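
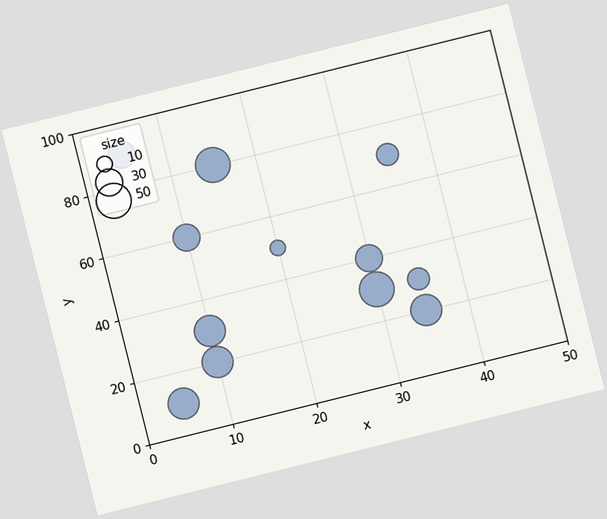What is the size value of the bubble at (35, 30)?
The chart is tilted about 14° counter-clockwise. Matching the bubble at (35, 30) against the size legend gives 20.

20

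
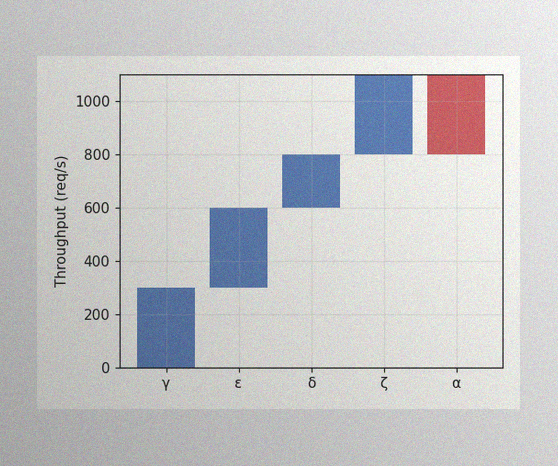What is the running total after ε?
600req/s

The image has some photo noise and uneven lighting. After ε the running total reaches 600req/s.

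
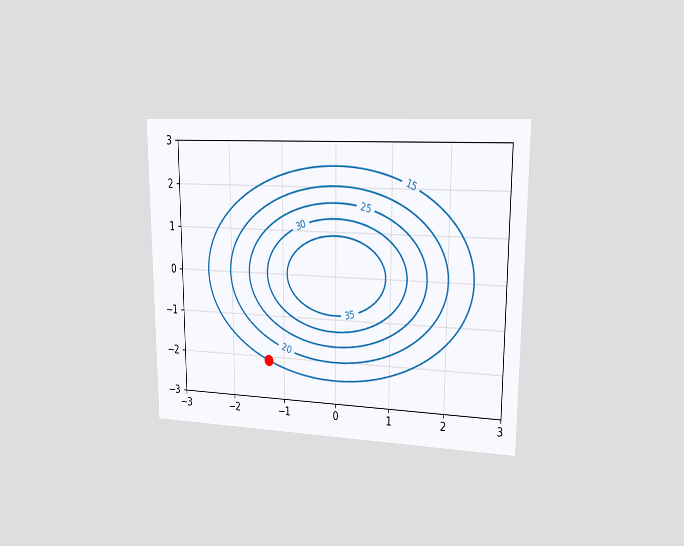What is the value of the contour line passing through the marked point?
15

The chart is viewed slightly from the right. The marked point sits on the contour labelled 15.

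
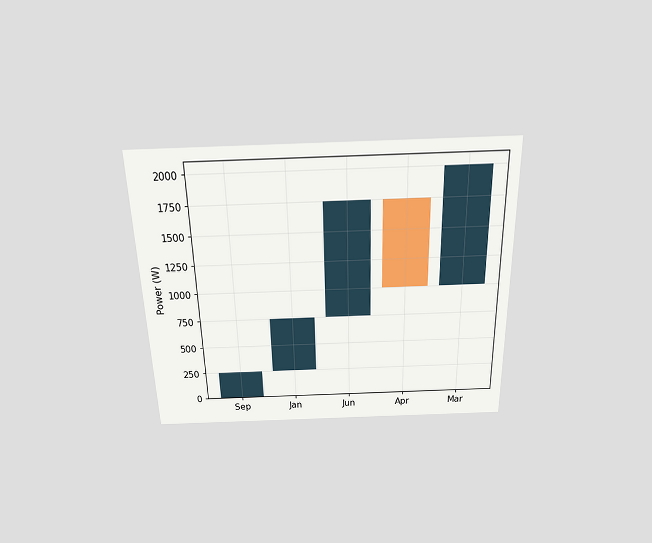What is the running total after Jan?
The chart is viewed slightly from above. After Jan the running total reaches 750W.

750W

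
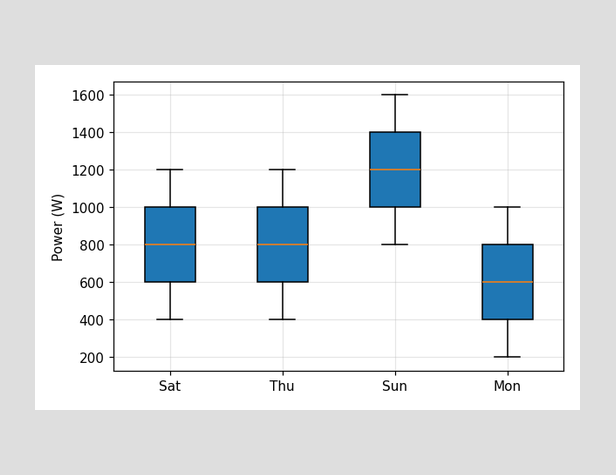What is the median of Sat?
800W

The median line in the Sat box sits at 800W.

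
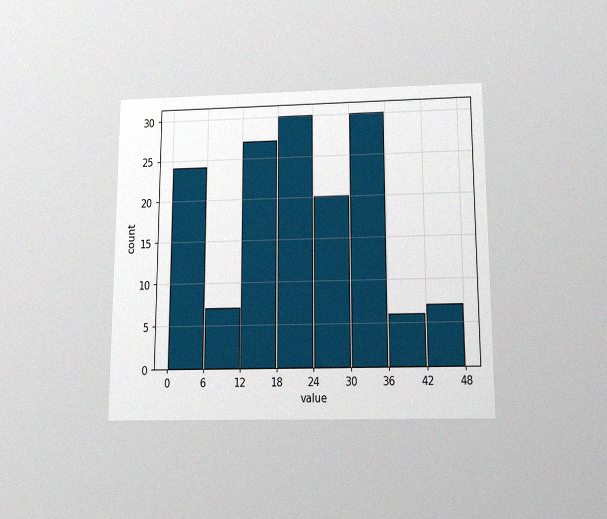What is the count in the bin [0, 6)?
24

The chart is viewed slightly from below, with some photo noise. The [0, 6) bin has height 24.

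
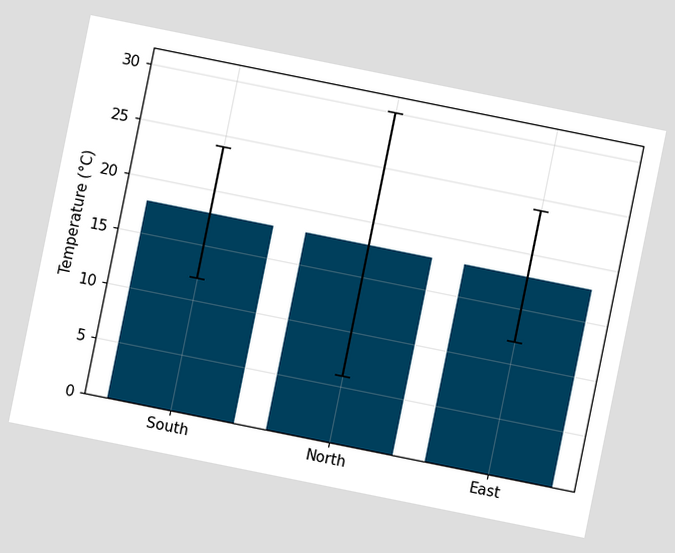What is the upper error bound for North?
The chart is tilted about 11° clockwise. The North bar's upper whisker reaches 30°C.

30°C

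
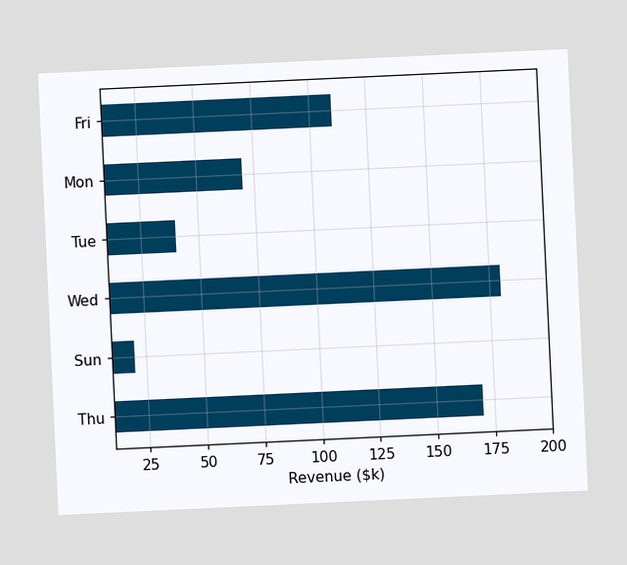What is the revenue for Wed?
$180k

The chart is tilted about 3° counter-clockwise. Reading along the chart's x-axis, the Wed bar reaches $180k.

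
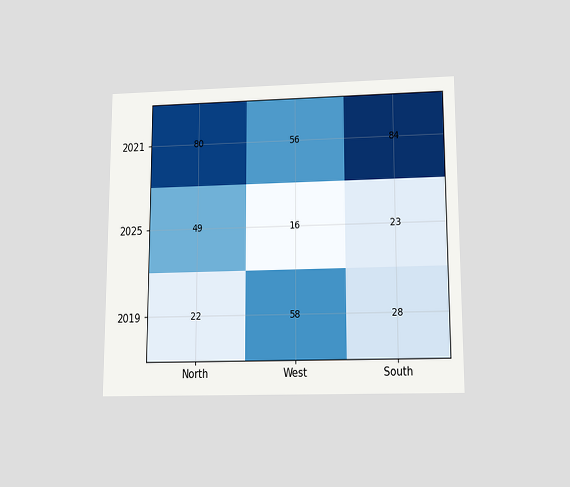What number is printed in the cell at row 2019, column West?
58

The chart is viewed slightly from below. The (2019, West) cell reads 58.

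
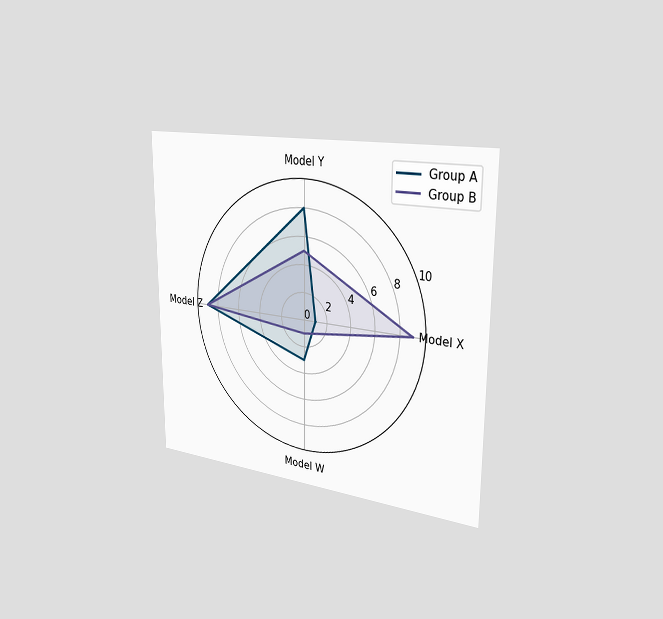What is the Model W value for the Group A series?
3

The chart is viewed slightly from the right. On the Model W axis, Group A reaches 3.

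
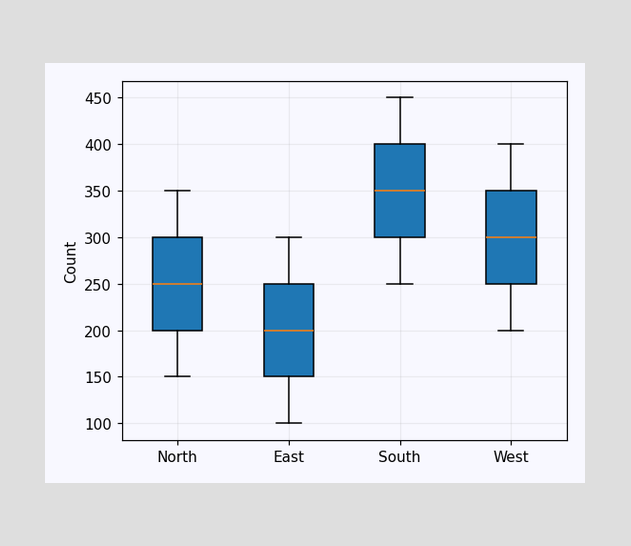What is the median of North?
250

The median line in the North box sits at 250.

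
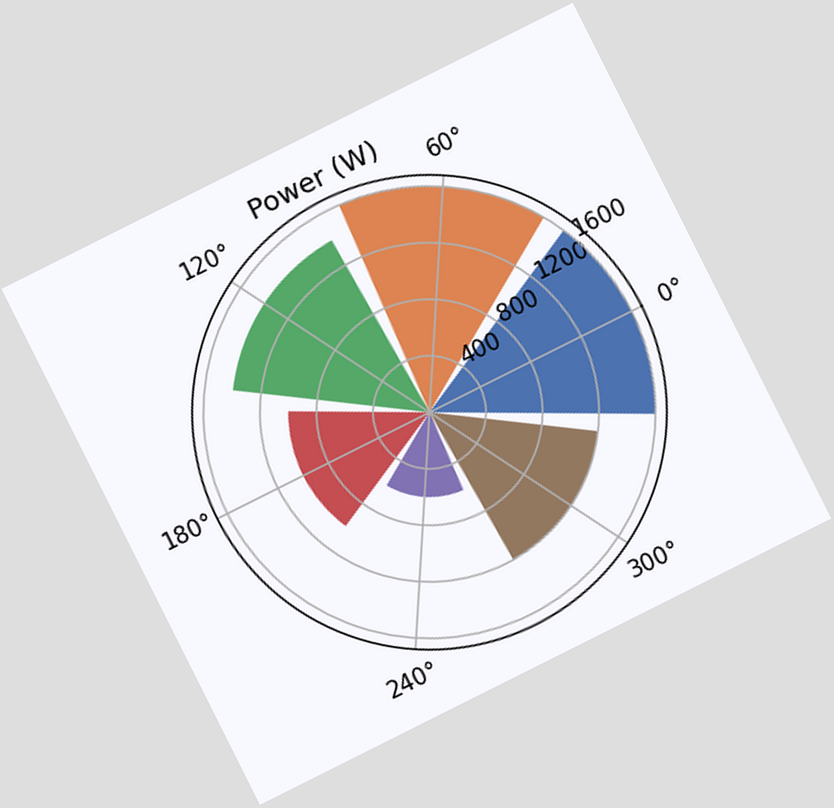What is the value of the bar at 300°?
1200W

The chart is tilted about 27° counter-clockwise. The bar at 300° reaches 1200W on the radial axis.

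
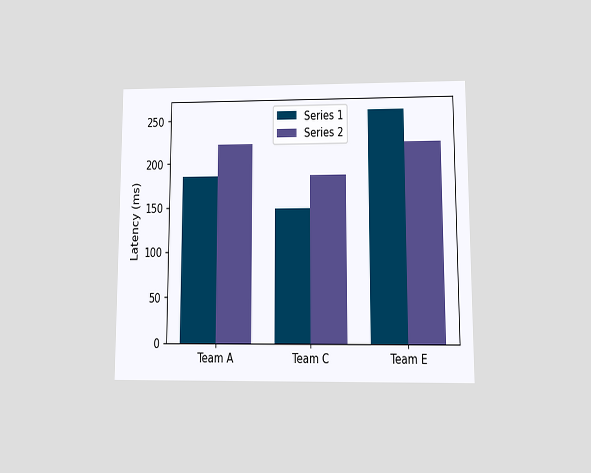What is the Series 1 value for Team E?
259ms

The chart is viewed at a slight angle. The Series 1 bar at Team E reaches 259ms on the y-axis.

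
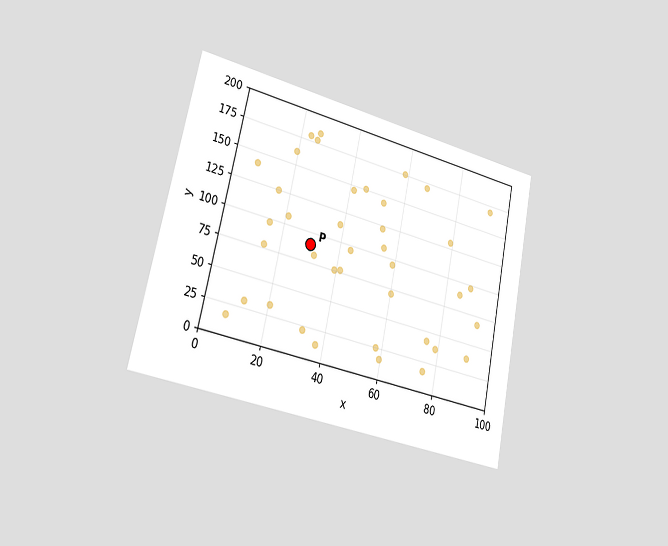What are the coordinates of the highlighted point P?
The chart is tilted about 12° clockwise and viewed slightly from the left. Following the gridlines from P to each axis, P sits at (30, 90).

(30, 90)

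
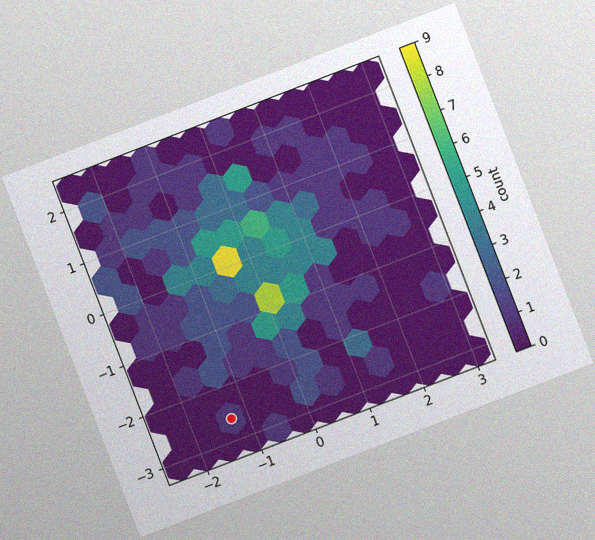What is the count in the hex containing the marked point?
1

The chart is tilted about 21° counter-clockwise, with some photo noise. The marked hex reads 1 on the colorbar.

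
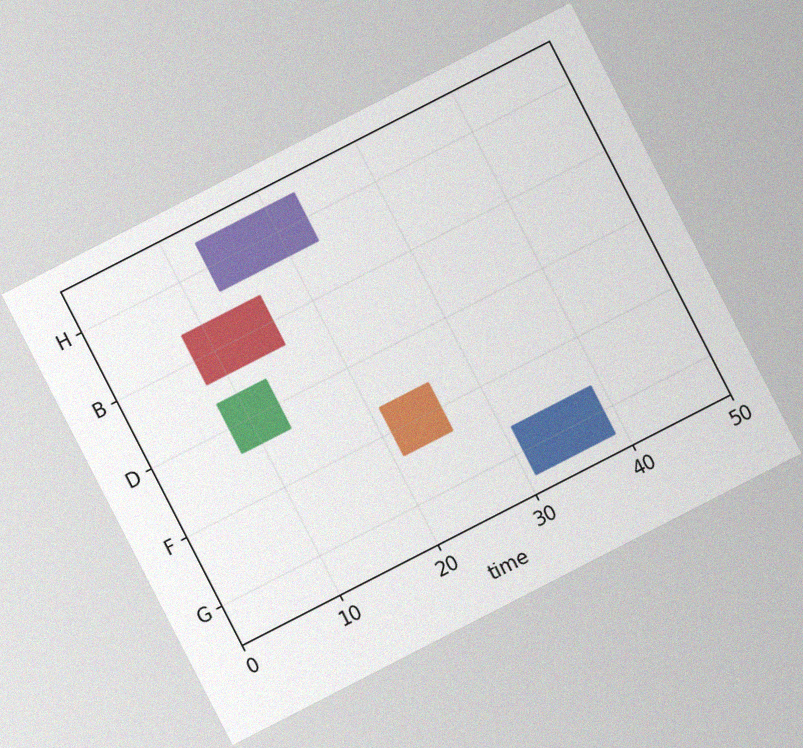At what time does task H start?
13

The chart is tilted about 27° counter-clockwise, with some photo noise. The H bar begins at t=13.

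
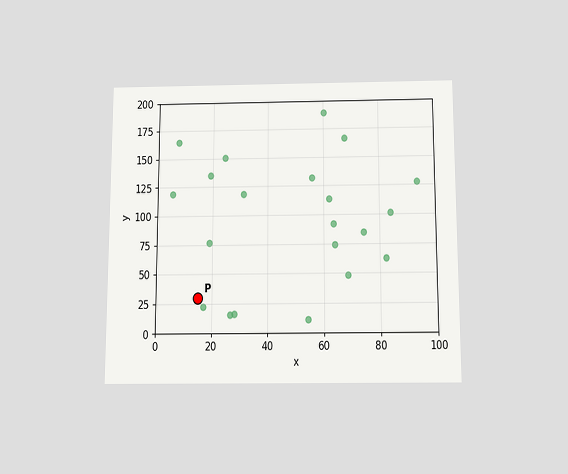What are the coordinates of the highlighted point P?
(15, 30)

The chart is viewed slightly from below. Following the gridlines from P to each axis, P sits at (15, 30).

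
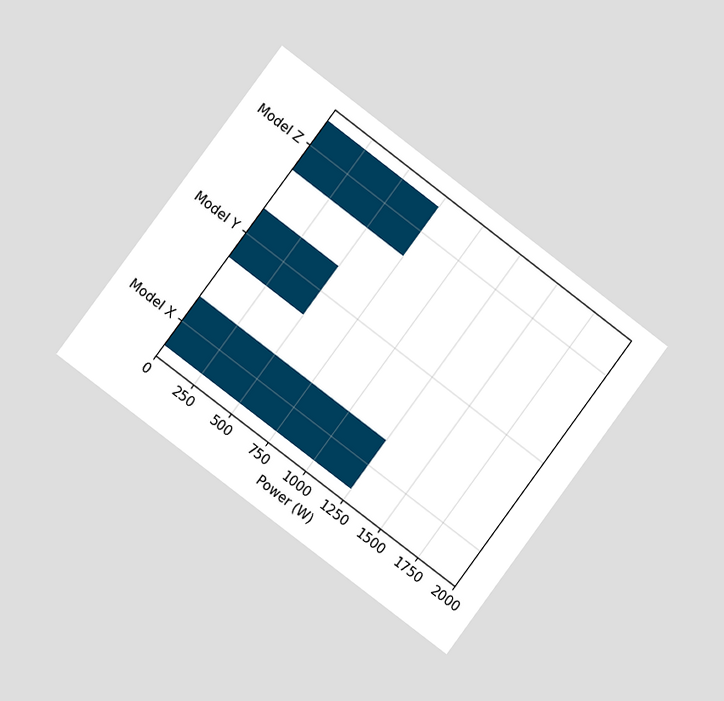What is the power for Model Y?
500W

The chart is tilted about 37° clockwise and viewed slightly from the left. Reading along the chart's x-axis, the Model Y bar reaches 500W.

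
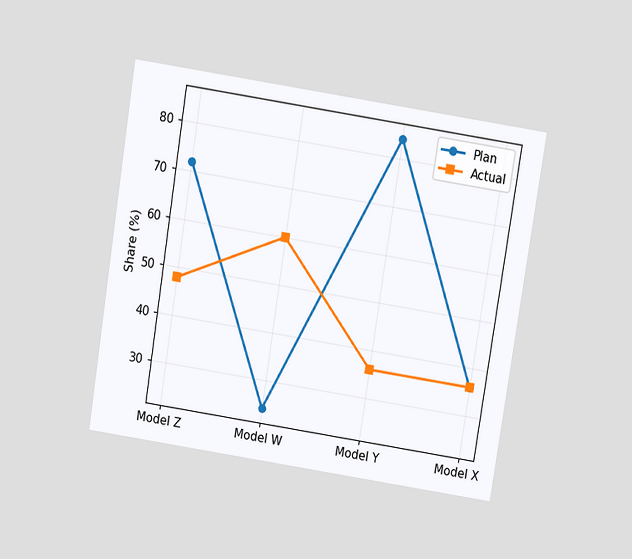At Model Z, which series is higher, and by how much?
The chart is tilted about 9° clockwise and viewed slightly from above. At Model Z, Plan sits above the other line by 24%.

Plan, by 24%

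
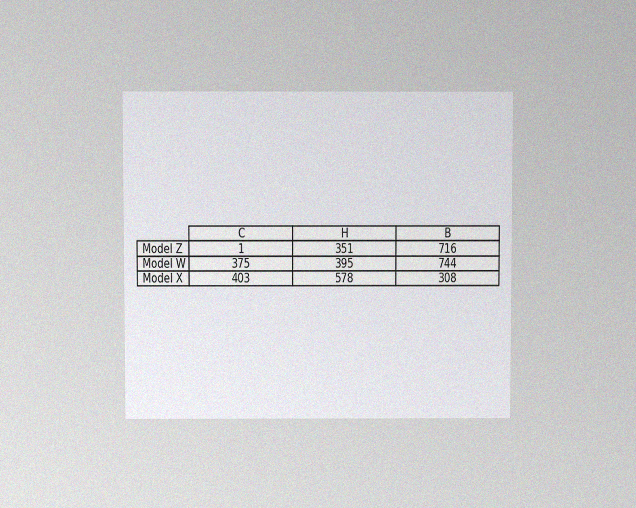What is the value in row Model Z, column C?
The chart is viewed slightly from above, with some photo noise. The (Model Z, C) cell reads 1.

1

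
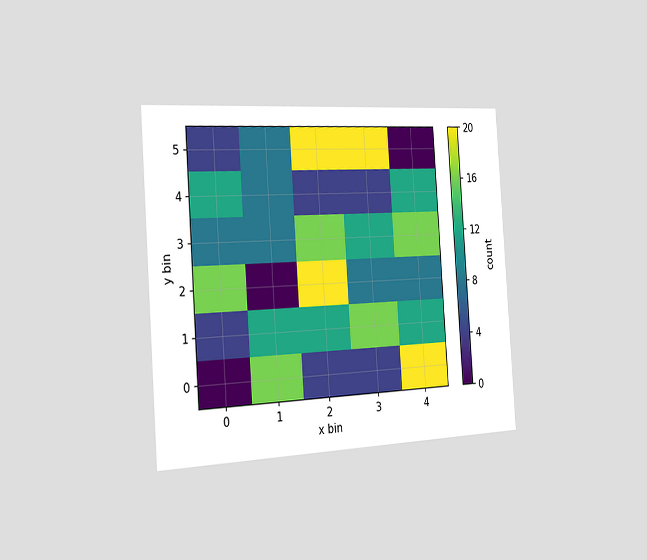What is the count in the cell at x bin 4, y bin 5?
0

The chart is tilted about 4° counter-clockwise and viewed slightly from the left. Matching the cell (4, 5) against the colorbar gives 0.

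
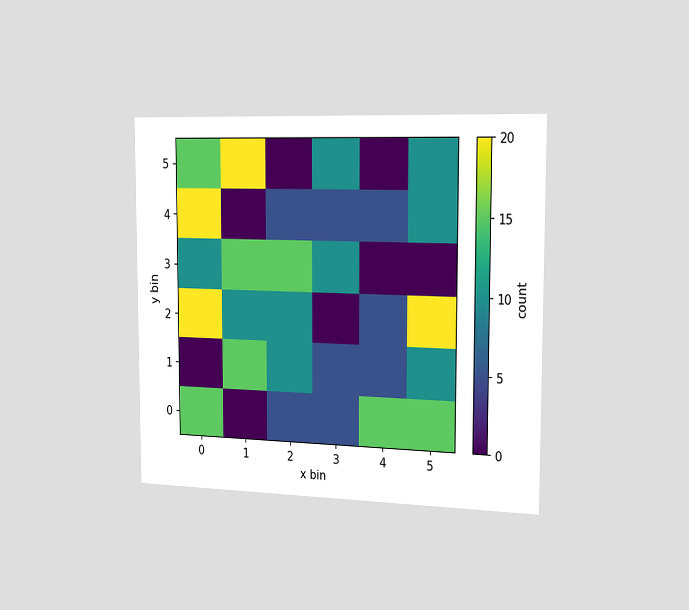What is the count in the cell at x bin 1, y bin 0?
0

The chart is viewed slightly from the right. Matching the cell (1, 0) against the colorbar gives 0.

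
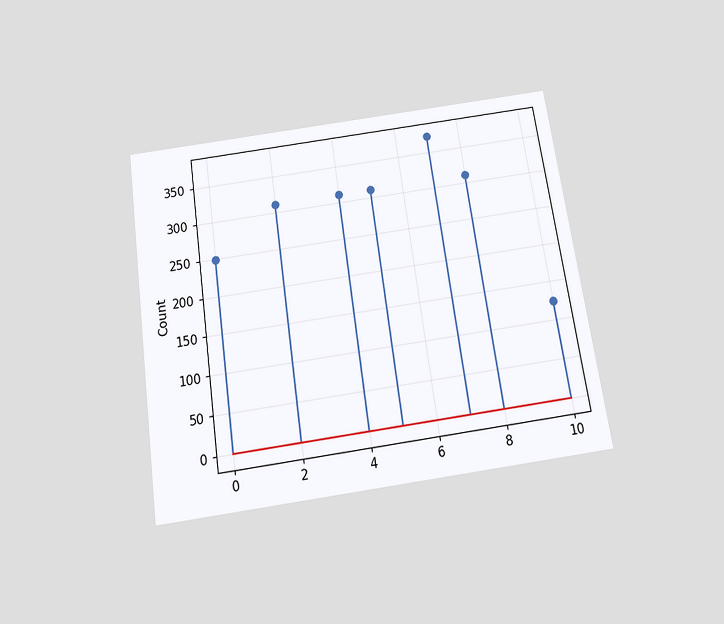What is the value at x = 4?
310

The chart is tilted about 8° counter-clockwise and viewed slightly from below. The stem at x=4 reaches 310.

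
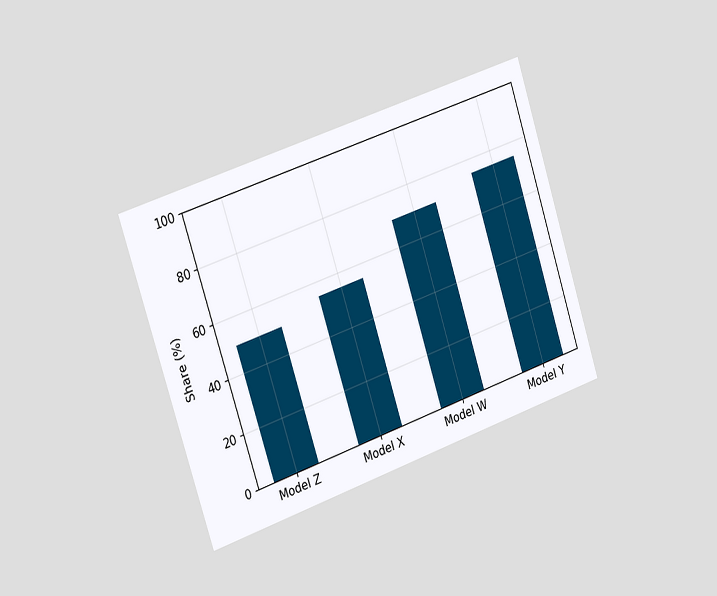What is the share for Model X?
The chart is tilted about 18° counter-clockwise and viewed slightly from the left. Reading along the chart's y-axis, the Model X bar reaches 55%.

55%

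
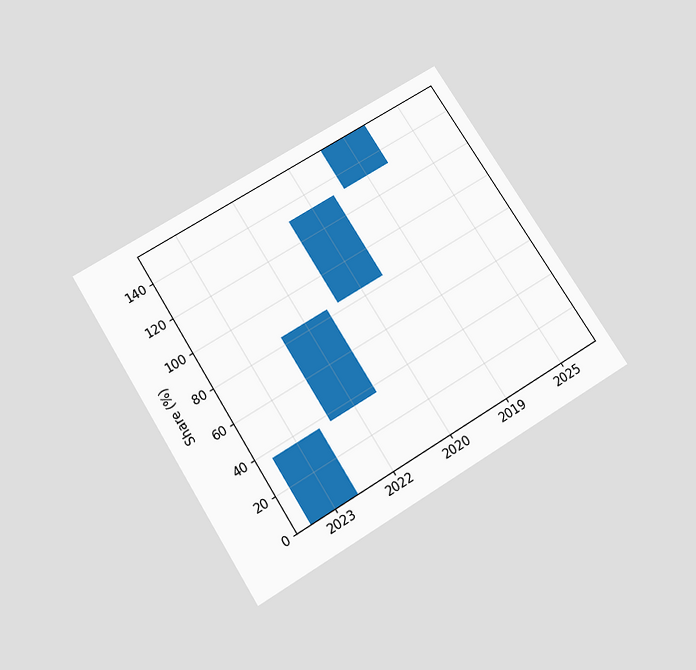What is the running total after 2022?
84%

The chart is tilted about 32° counter-clockwise and viewed slightly from below. After 2022 the running total reaches 84%.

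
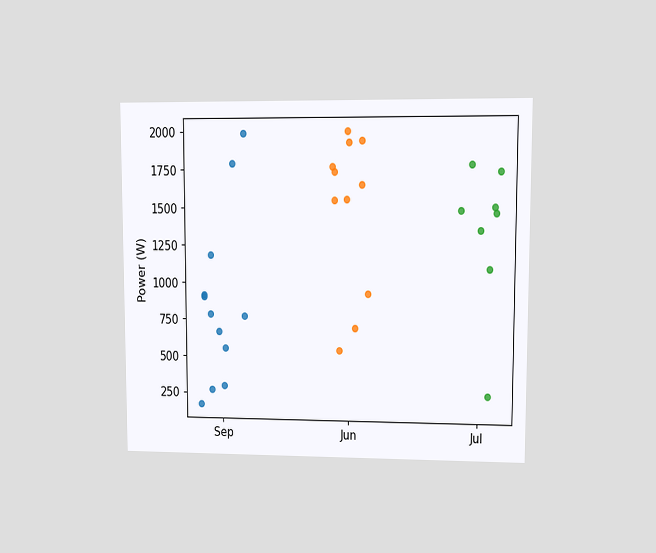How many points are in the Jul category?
8

The chart is viewed at a slight angle. Counting the markers in the Jul column gives 8.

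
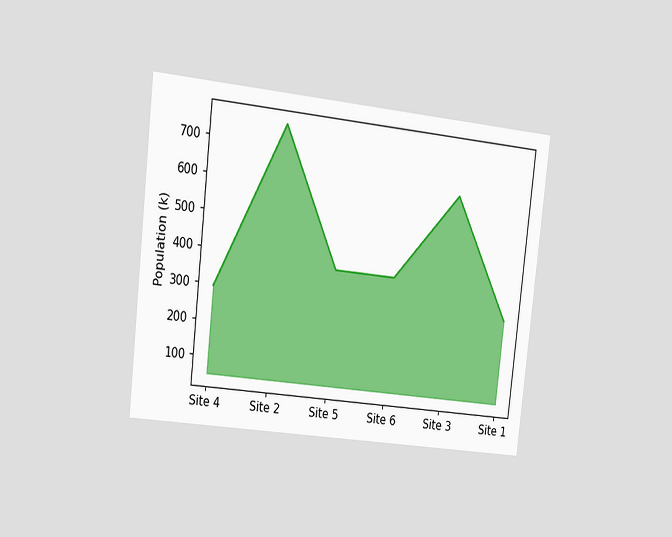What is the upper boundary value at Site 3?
630k

The chart is tilted about 6° clockwise and viewed at a slight angle. At Site 3 the upper boundary is at 630k.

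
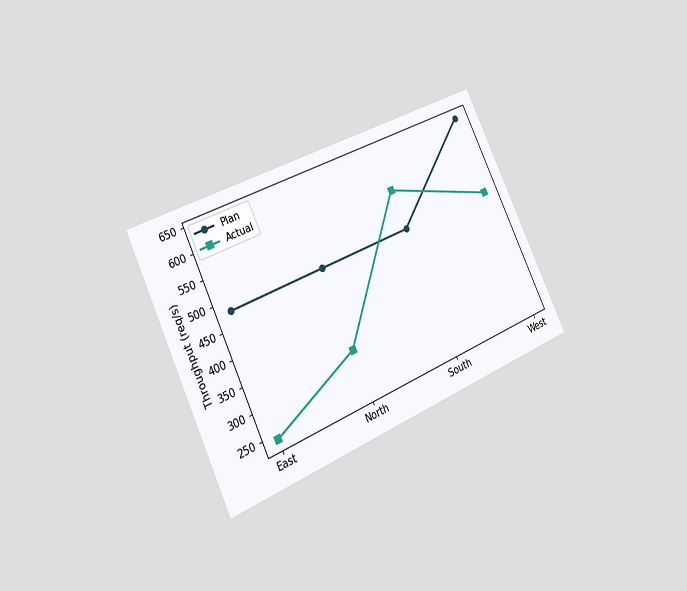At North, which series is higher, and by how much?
The chart is tilted about 25° counter-clockwise and viewed slightly from the left. At North, Plan sits above the other line by 160req/s.

Plan, by 160req/s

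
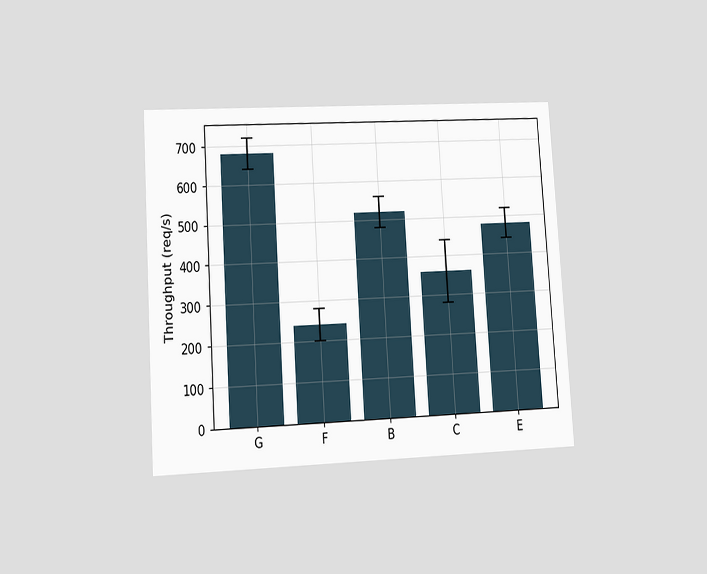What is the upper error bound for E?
The chart is tilted about 4° counter-clockwise and viewed at a slight angle. The E bar's upper whisker reaches 520req/s.

520req/s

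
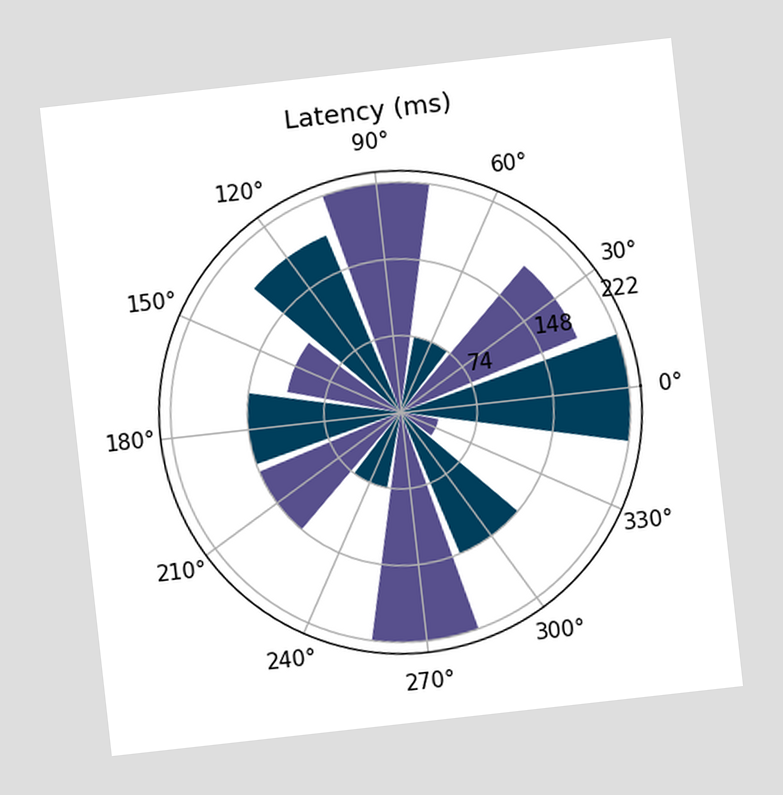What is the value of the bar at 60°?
74ms

The chart is tilted about 6° counter-clockwise. The bar at 60° reaches 74ms on the radial axis.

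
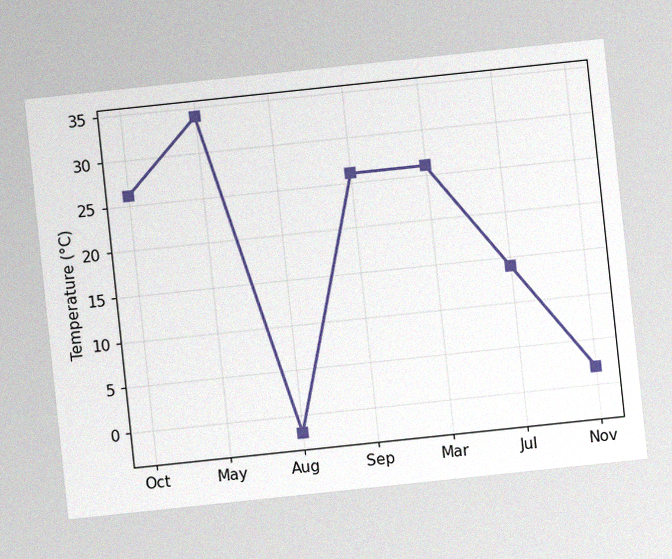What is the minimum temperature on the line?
The chart is tilted about 6° counter-clockwise, with some photo noise. The lowest point is at Aug, and reading across to the y-axis gives -2°C.

-2°C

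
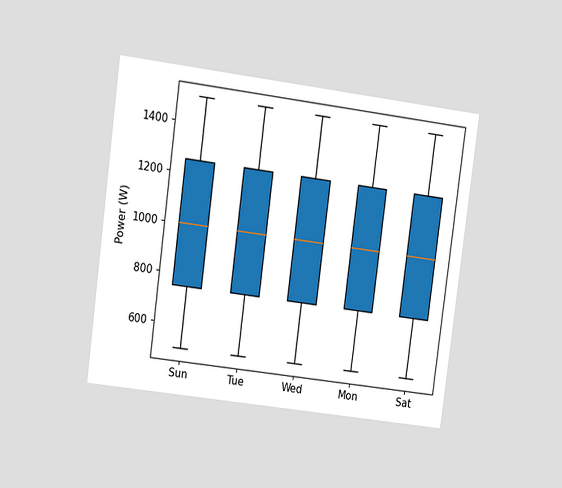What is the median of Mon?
The chart is tilted about 7° clockwise and viewed at a slight angle. The median line in the Mon box sits at 1000W.

1000W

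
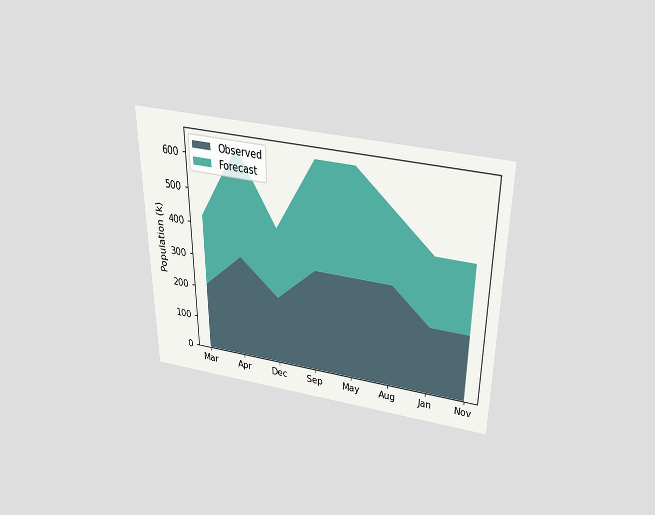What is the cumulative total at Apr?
636k

The chart is viewed slightly from above. The stacked total at Apr reaches 636k.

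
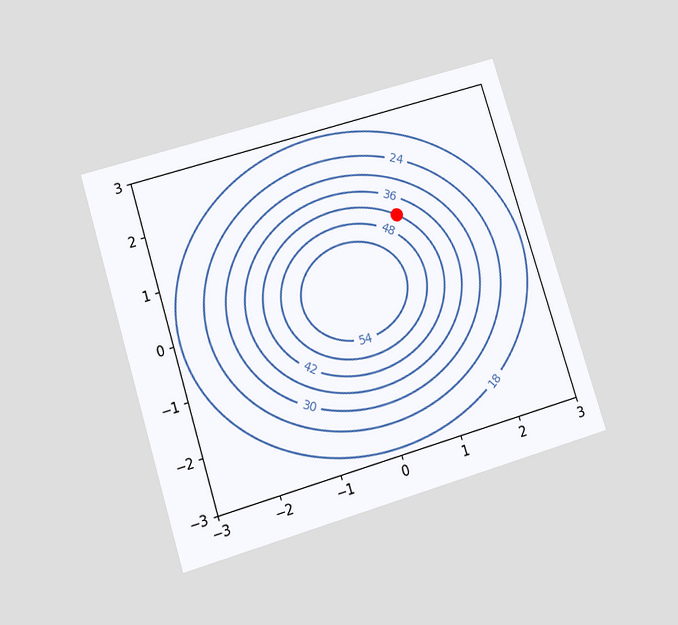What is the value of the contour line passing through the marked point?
42

The chart is tilted about 17° counter-clockwise and viewed slightly from below. The marked point sits on the contour labelled 42.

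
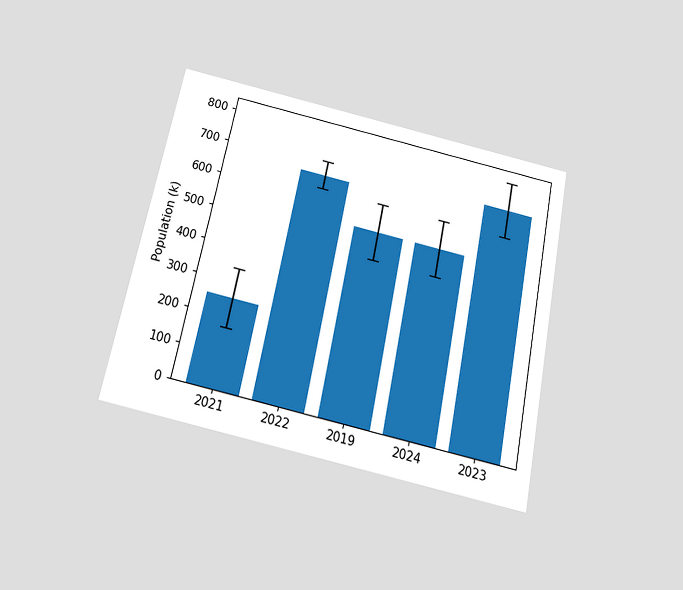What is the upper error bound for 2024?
630k

The chart is tilted about 12° clockwise and viewed slightly from below. The 2024 bar's upper whisker reaches 630k.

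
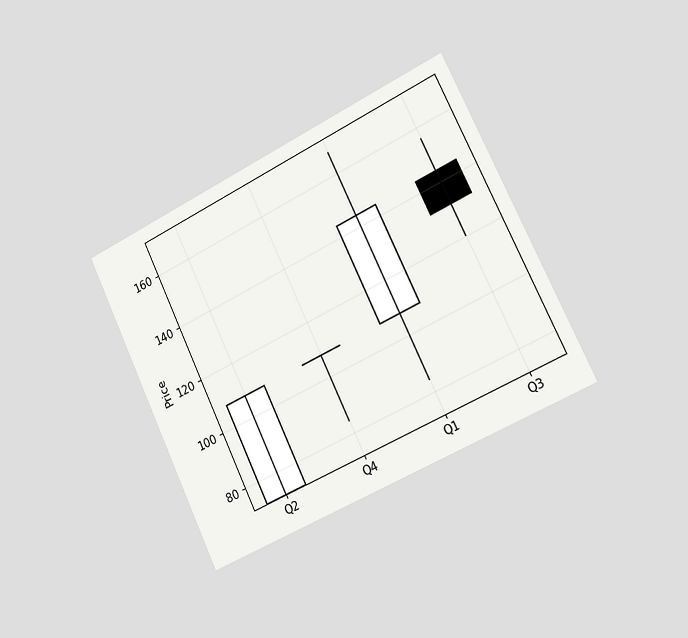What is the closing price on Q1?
The chart is tilted about 26° counter-clockwise and viewed slightly from the right. The Q1 candle closes at 144.

144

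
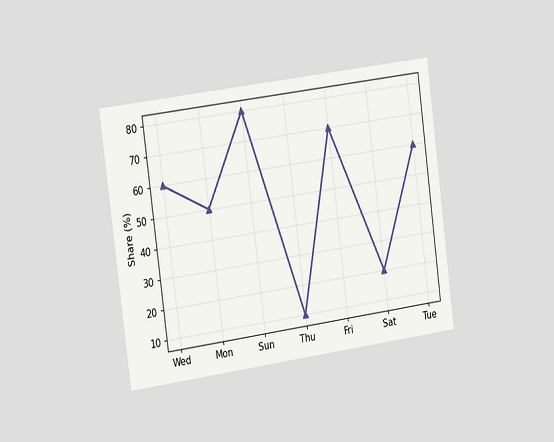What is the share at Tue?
60%

The chart is tilted about 8° counter-clockwise and viewed slightly from the left. At Tue, the line is at 60%.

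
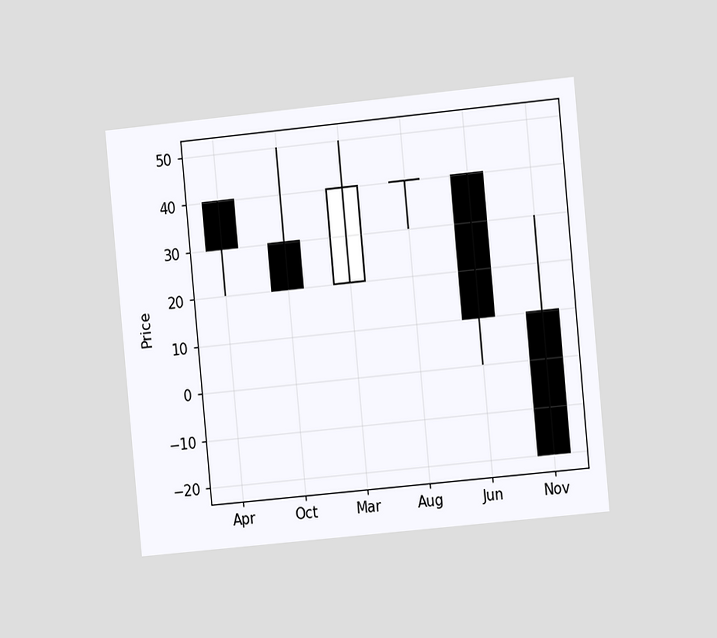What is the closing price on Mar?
40

The chart is tilted about 5° counter-clockwise and viewed slightly from the right. The Mar candle closes at 40.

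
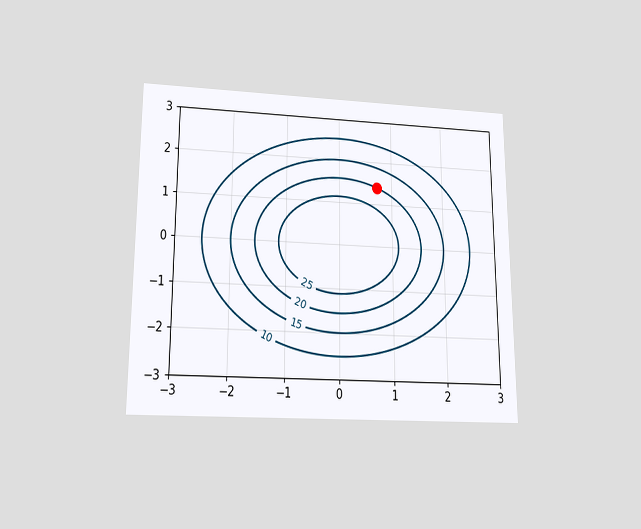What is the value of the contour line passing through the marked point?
The chart is viewed slightly from below. The marked point sits on the contour labelled 20.

20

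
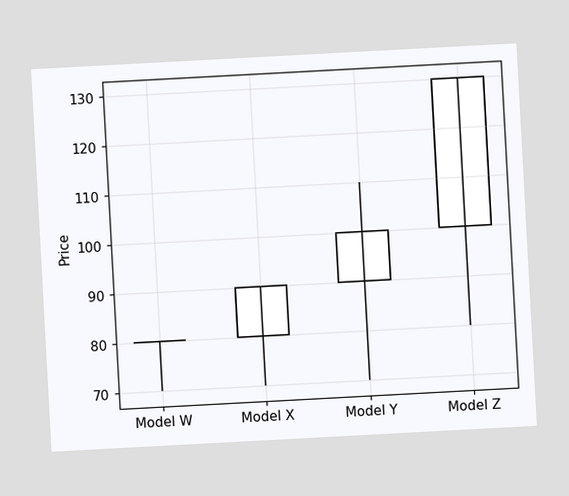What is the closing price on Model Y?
100

The chart is tilted about 3° counter-clockwise. The Model Y candle closes at 100.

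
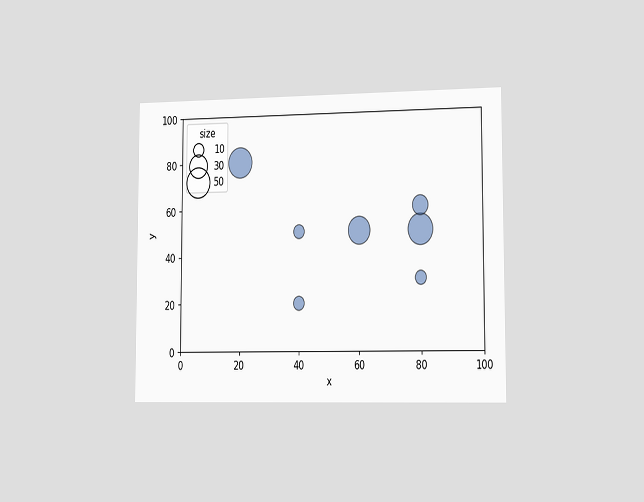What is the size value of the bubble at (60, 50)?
40

The chart is viewed slightly from the right. Matching the bubble at (60, 50) against the size legend gives 40.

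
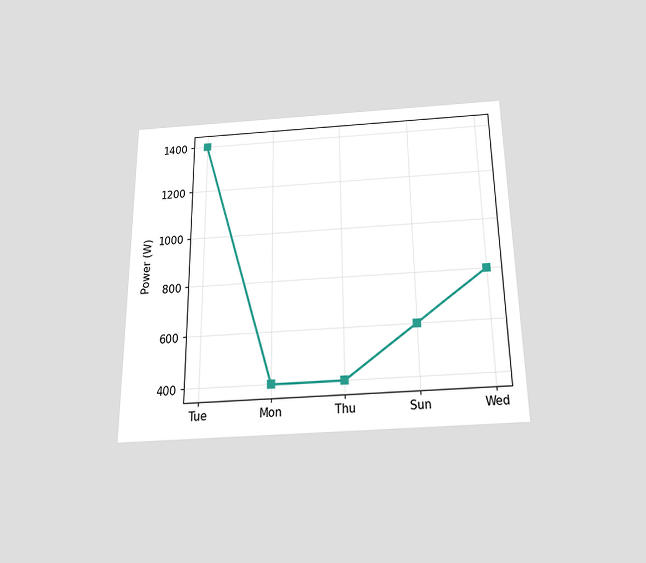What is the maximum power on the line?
1400W

The chart is viewed slightly from below. The highest point is at Tue, and reading across to the y-axis gives 1400W.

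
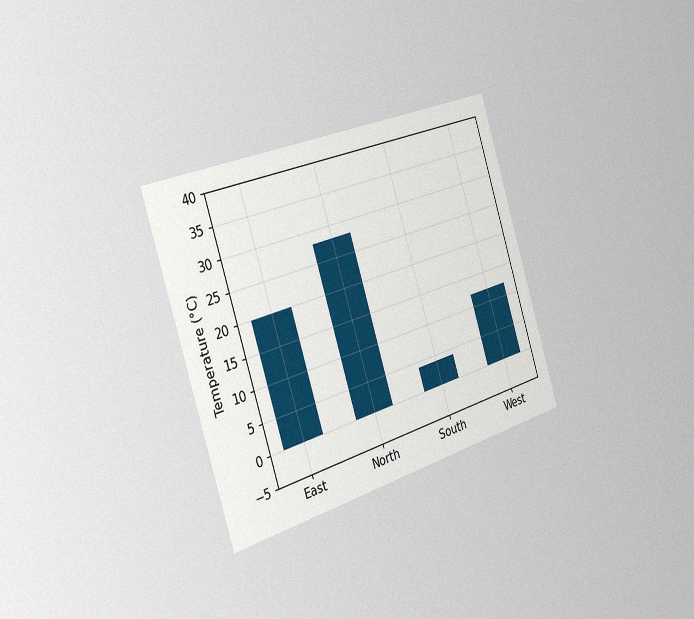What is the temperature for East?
The chart is tilted about 18° counter-clockwise and viewed slightly from the left, with some photo noise. Reading along the chart's y-axis, the East bar reaches 20°C.

20°C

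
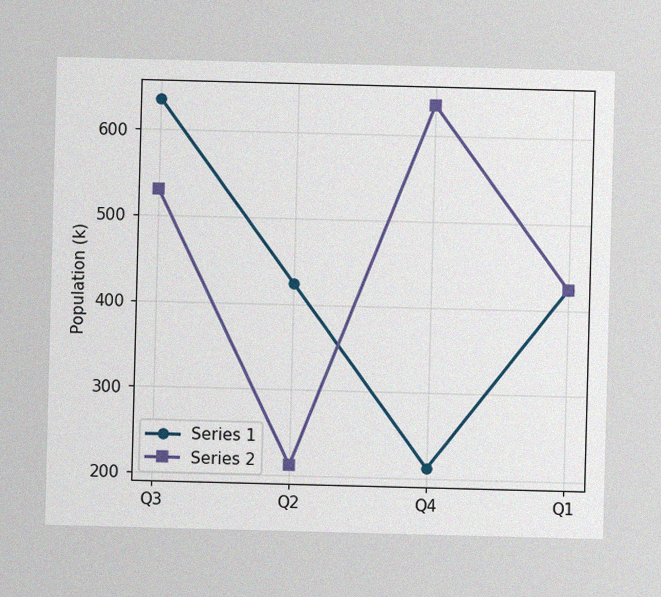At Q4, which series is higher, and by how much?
The image has some photo noise and uneven lighting. At Q4, Series 2 sits above the other line by 424k.

Series 2, by 424k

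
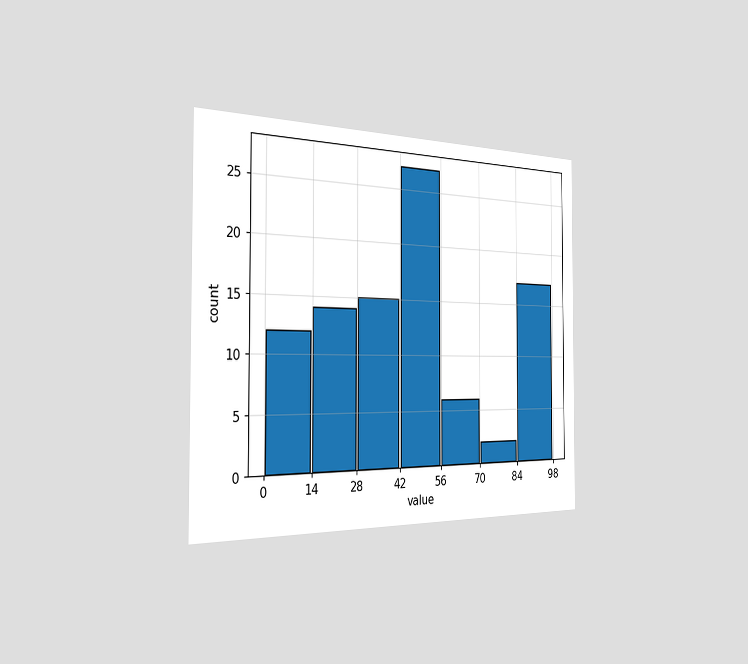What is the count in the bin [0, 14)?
The chart is viewed slightly from the left. The [0, 14) bin has height 12.

12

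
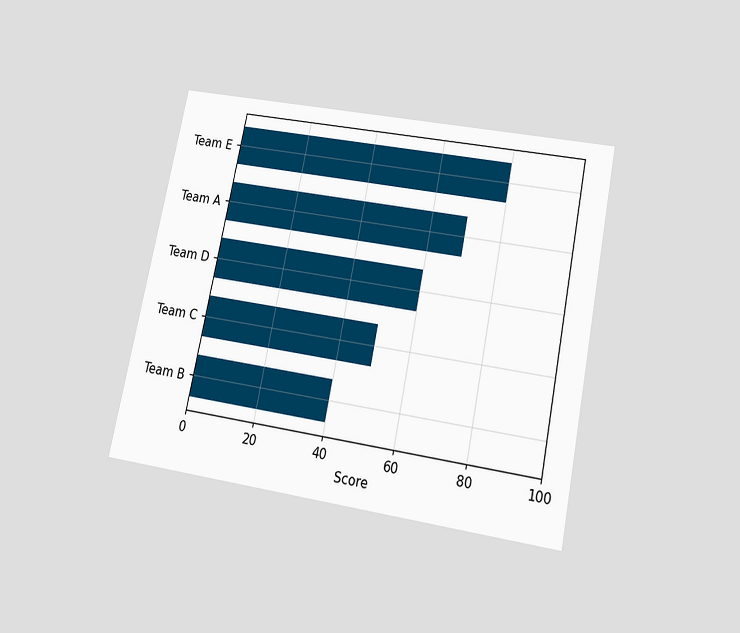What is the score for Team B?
40

The chart is tilted about 12° clockwise and viewed slightly from below. Reading along the chart's x-axis, the Team B bar reaches 40.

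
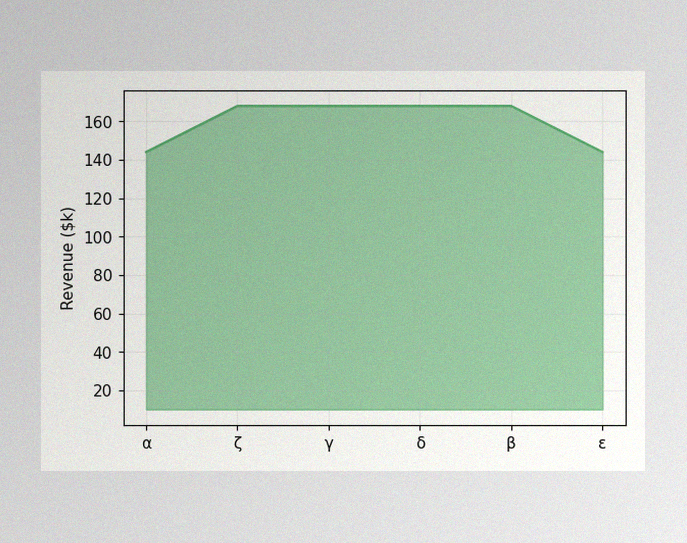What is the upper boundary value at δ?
$168k

The image has some photo noise and uneven lighting. At δ the upper boundary is at $168k.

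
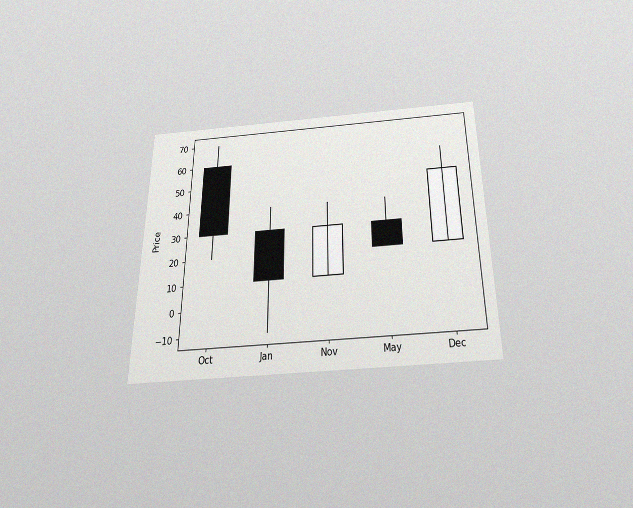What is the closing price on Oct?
The chart is viewed slightly from below, with some photo noise. The Oct candle closes at 30.

30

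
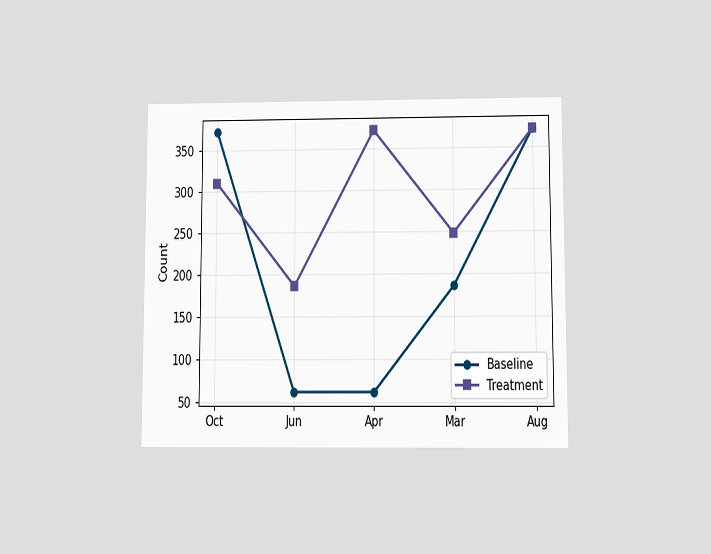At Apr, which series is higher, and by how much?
Treatment, by 310

The chart is viewed slightly from below. At Apr, Treatment sits above the other line by 310.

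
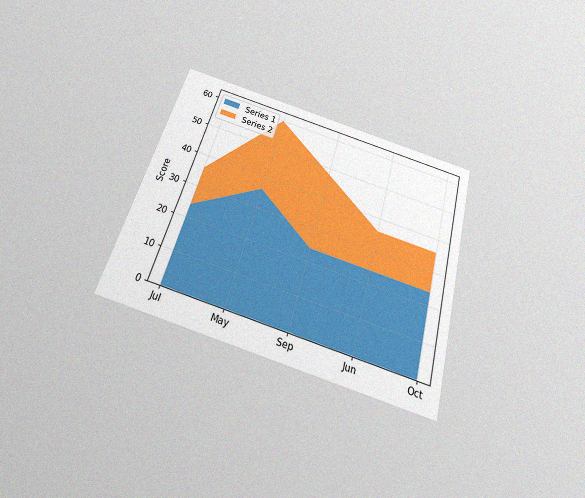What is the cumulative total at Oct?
The chart is tilted about 16° clockwise and viewed slightly from below, with some photo noise. The stacked total at Oct reaches 36.

36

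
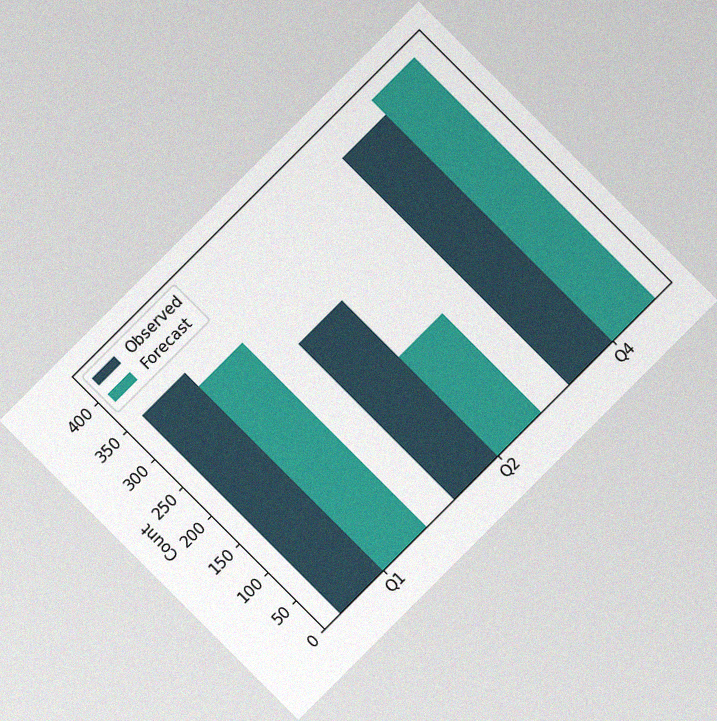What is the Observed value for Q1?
The chart is tilted about 45° counter-clockwise, with some photo noise. The Observed bar at Q1 reaches 350 on the y-axis.

350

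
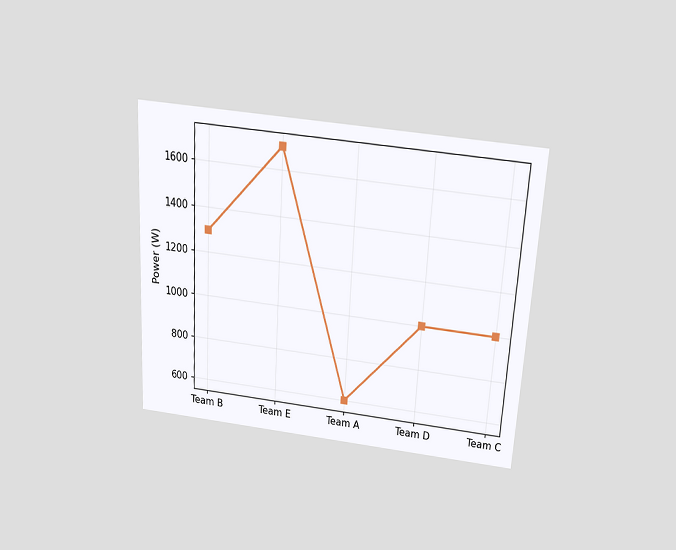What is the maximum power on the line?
1700W

The chart is tilted about 3° clockwise and viewed slightly from above. The highest point is at Team E, and reading across to the y-axis gives 1700W.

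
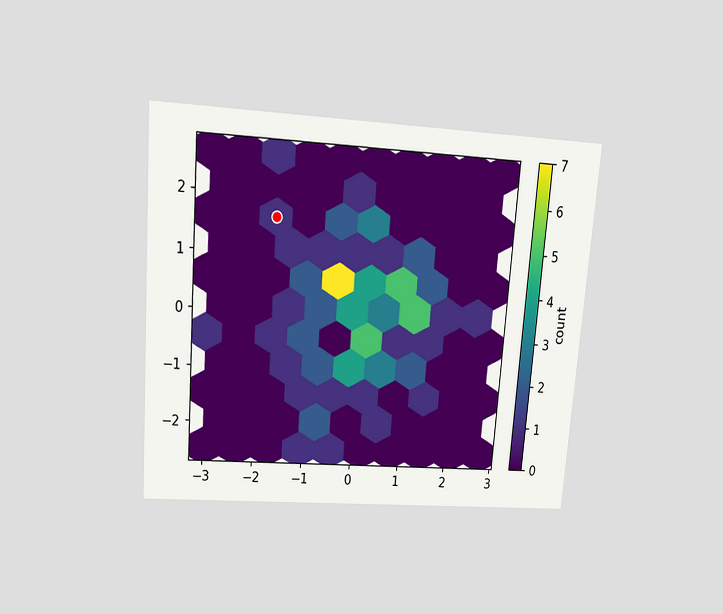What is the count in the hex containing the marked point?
1

The chart is tilted about 4° clockwise and viewed slightly from above. The marked hex reads 1 on the colorbar.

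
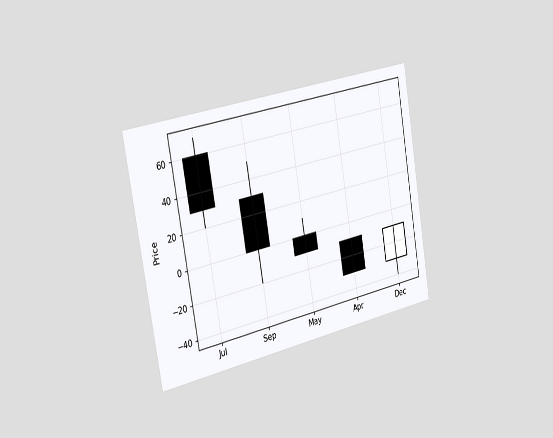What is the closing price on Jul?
30

The chart is tilted about 10° counter-clockwise and viewed slightly from the left. The Jul candle closes at 30.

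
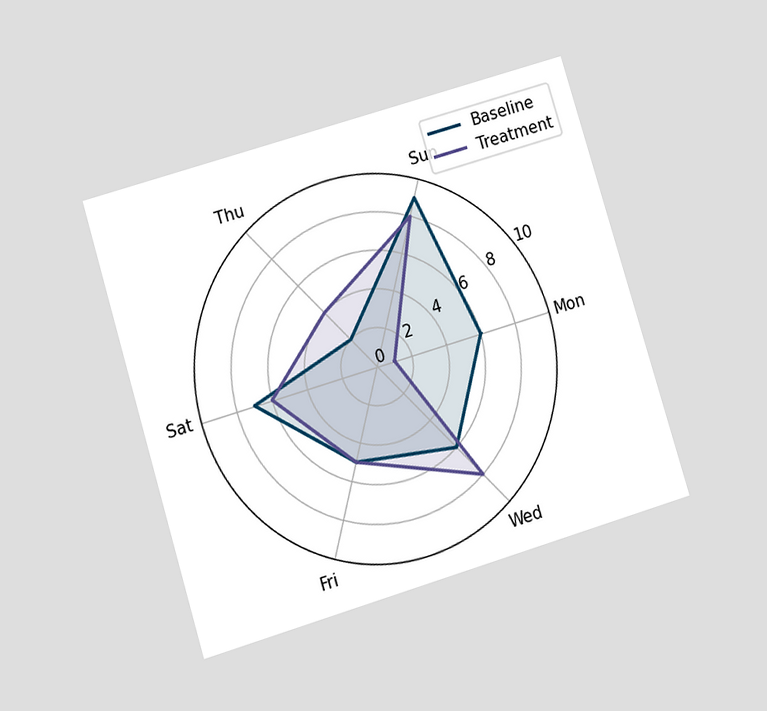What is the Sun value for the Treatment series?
8

The chart is tilted about 17° counter-clockwise and viewed at a slight angle. On the Sun axis, Treatment reaches 8.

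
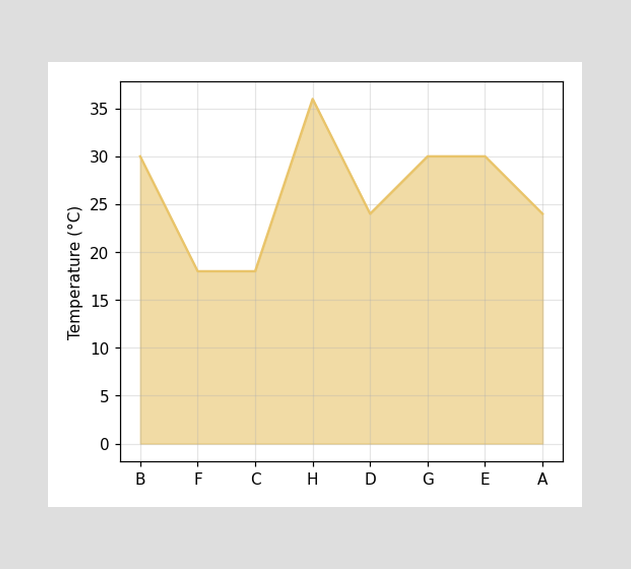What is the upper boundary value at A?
At A the upper boundary is at 24°C.

24°C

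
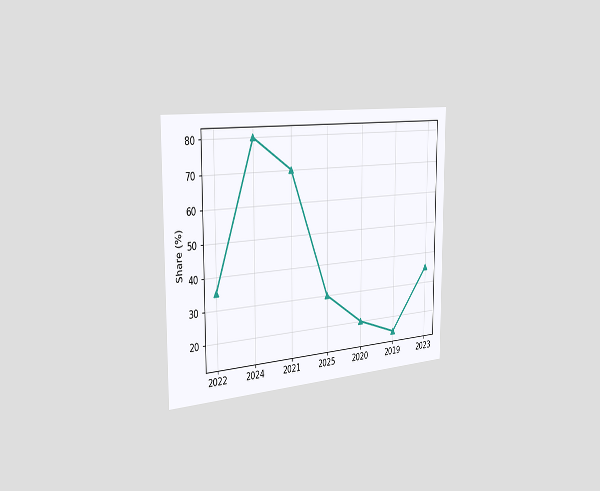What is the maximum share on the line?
The chart is viewed slightly from the left. The highest point is at 2024, and reading across to the y-axis gives 80%.

80%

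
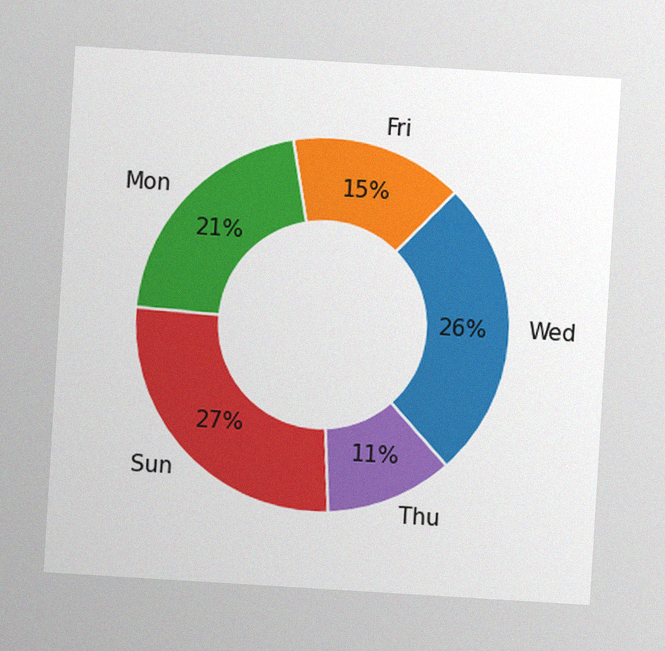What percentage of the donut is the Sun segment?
27%

The chart is tilted about 3° clockwise, with some photo noise. The Sun segment takes up 27% of the ring.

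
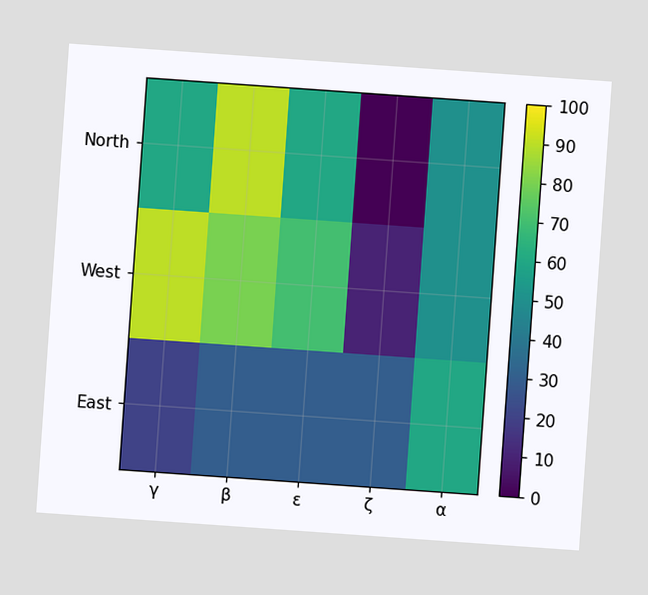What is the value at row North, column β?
90

The chart is tilted about 4° clockwise. Matching cell (North, β) against the colorbar gives 90.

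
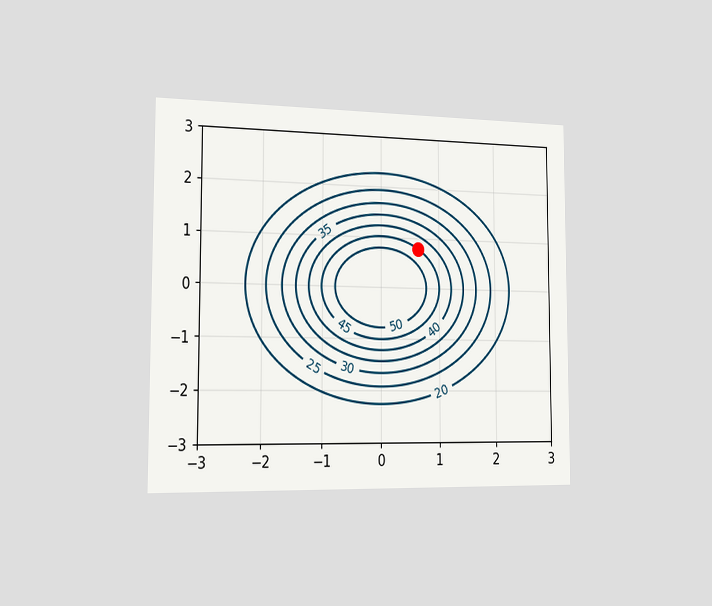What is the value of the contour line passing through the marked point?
45

The chart is viewed slightly from the left. The marked point sits on the contour labelled 45.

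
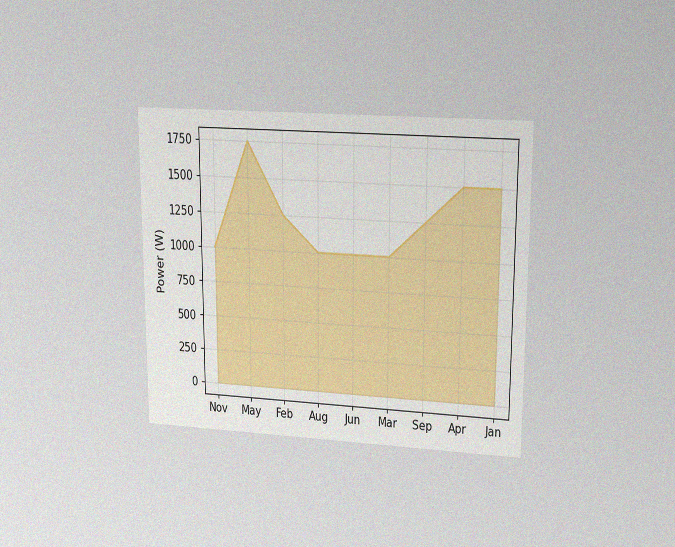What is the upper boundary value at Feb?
The chart is viewed at a slight angle, with some photo noise. At Feb the upper boundary is at 1250W.

1250W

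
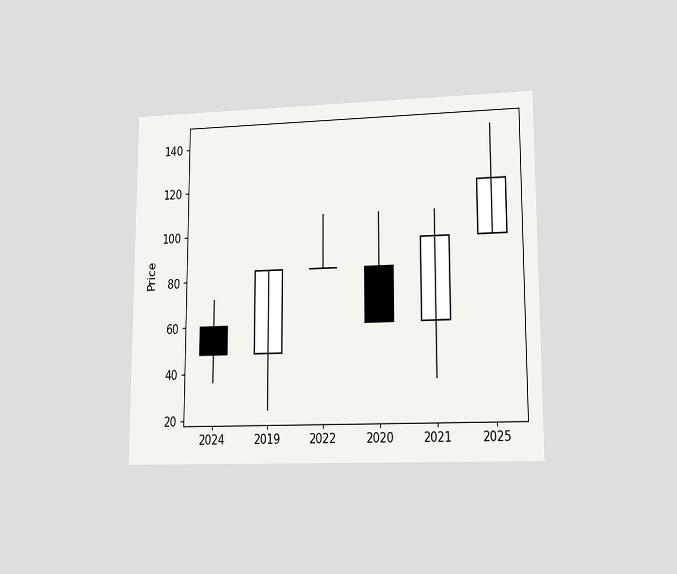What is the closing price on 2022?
The chart is viewed at a slight angle. The 2022 candle closes at 84.

84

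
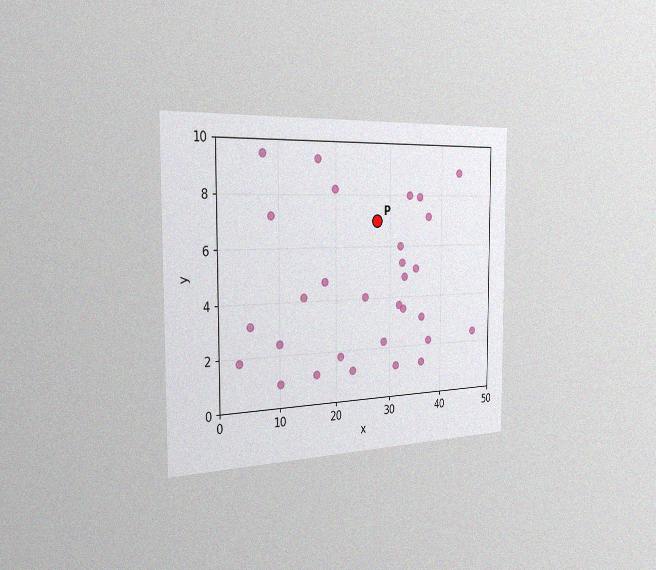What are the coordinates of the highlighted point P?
The chart is viewed slightly from the left, with some photo noise. Following the gridlines from P to each axis, P sits at (27.5, 7).

(27.5, 7)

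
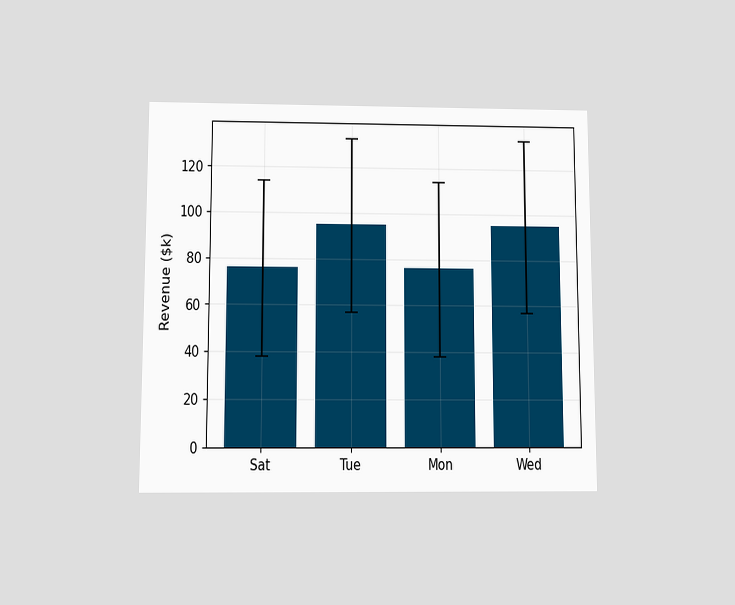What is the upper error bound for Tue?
$133k

The chart is viewed slightly from below. The Tue bar's upper whisker reaches $133k.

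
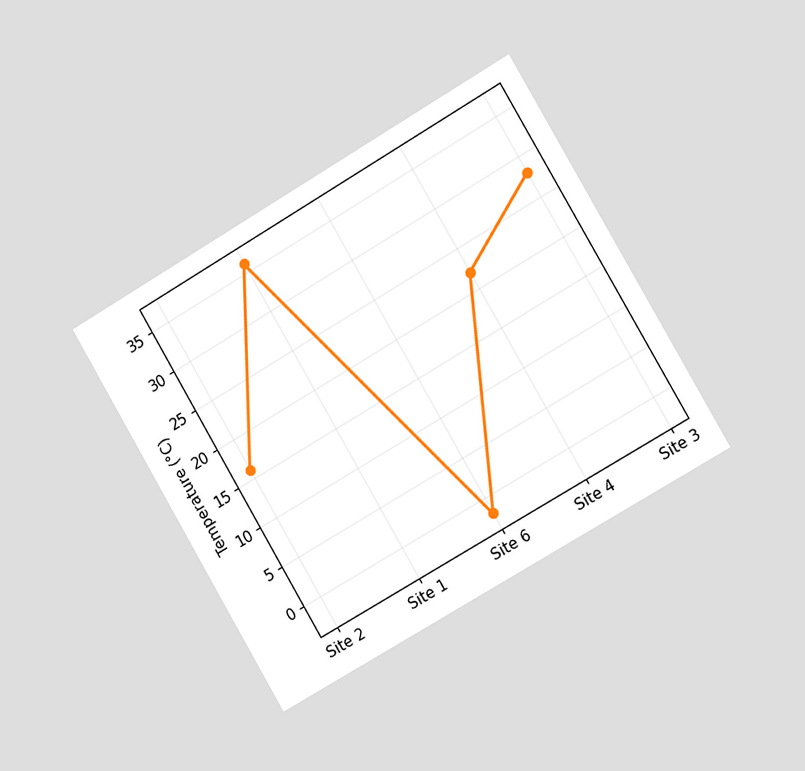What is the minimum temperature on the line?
-2°C

The chart is tilted about 30° counter-clockwise and viewed slightly from the right. The lowest point is at Site 6, and reading across to the y-axis gives -2°C.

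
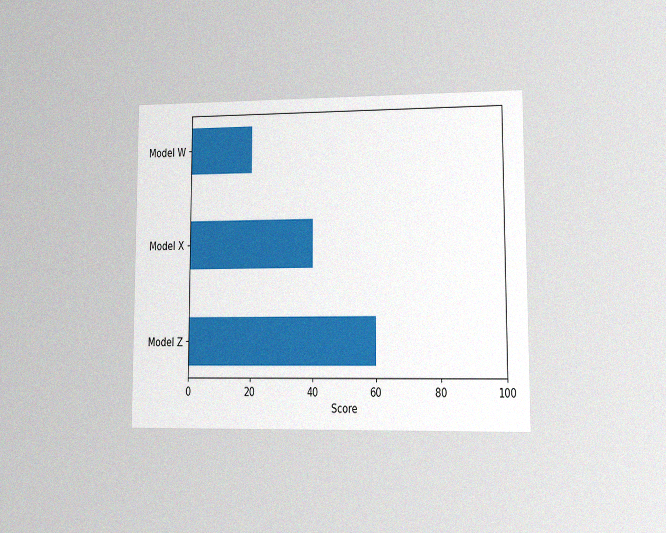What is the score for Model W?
The chart is viewed at a slight angle, with some photo noise. Reading along the chart's x-axis, the Model W bar reaches 20.

20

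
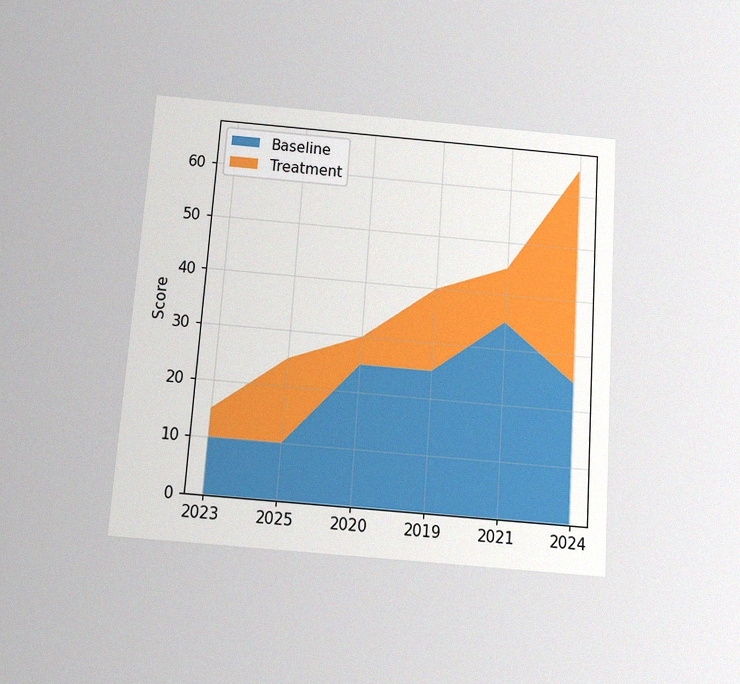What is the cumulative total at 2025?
25

The chart is tilted about 4° clockwise and viewed slightly from below, with some photo noise. The stacked total at 2025 reaches 25.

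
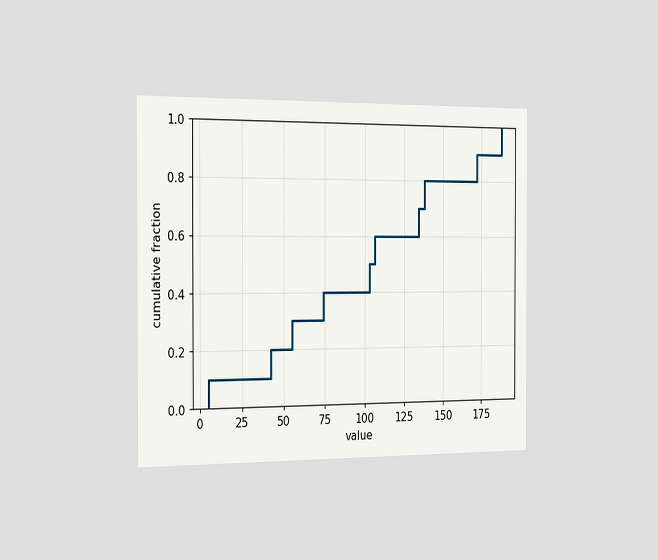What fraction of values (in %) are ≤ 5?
The chart is viewed slightly from the left. At x=5 the ECDF step is at 10%.

10%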